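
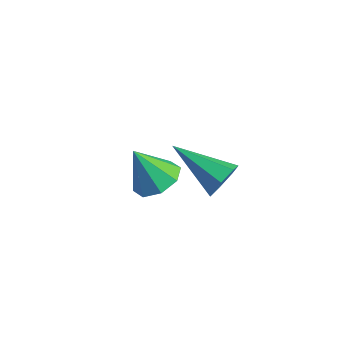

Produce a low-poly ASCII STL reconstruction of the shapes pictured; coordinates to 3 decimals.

solid 
facet normal 0.425 0.250 -0.870
outer loop
vertex 4.815 1.224 0.37
vertex 4.231 1.128 0.057
vertex 4.53 1.649 0.353
endloop
endfacet
facet normal 0.434 0.325 0.840
outer loop
vertex 4.815 1.224 0.37
vertex 4.53 1.649 0.353
vertex 3.729 0.832 1.083
endloop
endfacet
facet normal 0.424 0.251 -0.870
outer loop
vertex 4.53 1.649 0.353
vertex 4.231 1.128 0.057
vertex 4.069 1.769 0.163
endloop
endfacet
facet normal -0.099 0.715 0.692
outer loop
vertex 4.53 1.649 0.353
vertex 4.069 1.769 0.163
vertex 3.729 0.832 1.083
endloop
endfacet
facet normal 0.426 0.251 -0.869
outer loop
vertex 4.069 1.769 0.163
vertex 4.231 1.128 0.057
vertex 3.703 1.514 -0.09
endloop
endfacet
facet normal -0.690 0.619 0.375
outer loop
vertex 4.069 1.769 0.163
vertex 3.703 1.514 -0.09
vertex 3.729 0.832 1.083
endloop
endfacet
facet normal 0.425 0.249 -0.870
outer loop
vertex 3.703 1.514 -0.09
vertex 4.231 1.128 0.057
vertex 3.646 1.032 -0.256
endloop
endfacet
facet normal -0.993 0.092 0.075
outer loop
vertex 3.703 1.514 -0.09
vertex 3.646 1.032 -0.256
vertex 3.729 0.832 1.083
endloop
endfacet
facet normal 0.424 0.252 -0.870
outer loop
vertex 3.646 1.032 -0.256
vertex 4.231 1.128 0.057
vertex 3.931 0.607 -0.24
endloop
endfacet
facet normal -0.830 -0.557 -0.032
outer loop
vertex 3.646 1.032 -0.256
vertex 3.931 0.607 -0.24
vertex 3.729 0.832 1.083
endloop
endfacet
facet normal 0.426 0.250 -0.869
outer loop
vertex 3.931 0.607 -0.24
vertex 4.231 1.128 0.057
vertex 4.392 0.486 -0.049
endloop
endfacet
facet normal -0.297 -0.948 0.116
outer loop
vertex 3.931 0.607 -0.24
vertex 4.392 0.486 -0.049
vertex 3.729 0.832 1.083
endloop
endfacet
facet normal 0.424 0.250 -0.870
outer loop
vertex 4.392 0.486 -0.049
vertex 4.231 1.128 0.057
vertex 4.758 0.742 0.203
endloop
endfacet
facet normal 0.297 -0.851 0.434
outer loop
vertex 4.392 0.486 -0.049
vertex 4.758 0.742 0.203
vertex 3.729 0.832 1.083
endloop
endfacet
facet normal 0.425 0.251 -0.870
outer loop
vertex 4.758 0.742 0.203
vertex 4.231 1.128 0.057
vertex 4.815 1.224 0.37
endloop
endfacet
facet normal 0.598 -0.325 0.733
outer loop
vertex 4.758 0.742 0.203
vertex 4.815 1.224 0.37
vertex 3.729 0.832 1.083
endloop
endfacet
facet normal 0.914 0.173 -0.368
outer loop
vertex 4.141 3.541 -2.151
vertex 3.901 3.907 -2.575
vertex 4.099 4.051 -2.016
endloop
endfacet
facet normal 0.100 -0.247 0.964
outer loop
vertex 4.141 3.541 -2.151
vertex 4.099 4.051 -2.016
vertex 2.339 3.613 -1.945
endloop
endfacet
facet normal 0.914 0.172 -0.368
outer loop
vertex 4.099 4.051 -2.016
vertex 3.901 3.907 -2.575
vertex 3.908 4.453 -2.302
endloop
endfacet
facet normal -0.102 0.544 0.833
outer loop
vertex 4.099 4.051 -2.016
vertex 3.908 4.453 -2.302
vertex 2.339 3.613 -1.945
endloop
endfacet
facet normal 0.914 0.172 -0.367
outer loop
vertex 3.908 4.453 -2.302
vertex 3.901 3.907 -2.575
vertex 3.712 4.444 -2.794
endloop
endfacet
facet normal -0.438 0.885 0.158
outer loop
vertex 3.908 4.453 -2.302
vertex 3.712 4.444 -2.794
vertex 2.339 3.613 -1.945
endloop
endfacet
facet normal 0.914 0.171 -0.368
outer loop
vertex 3.712 4.444 -2.794
vertex 3.901 3.907 -2.575
vertex 3.658 4.031 -3.12
endloop
endfacet
facet normal -0.654 0.519 -0.550
outer loop
vertex 3.712 4.444 -2.794
vertex 3.658 4.031 -3.12
vertex 2.339 3.613 -1.945
endloop
endfacet
facet normal 0.914 0.172 -0.368
outer loop
vertex 3.658 4.031 -3.12
vertex 3.901 3.907 -2.575
vertex 3.787 3.525 -3.036
endloop
endfacet
facet normal -0.589 -0.276 -0.759
outer loop
vertex 3.658 4.031 -3.12
vertex 3.787 3.525 -3.036
vertex 2.339 3.613 -1.945
endloop
endfacet
facet normal 0.913 0.174 -0.370
outer loop
vertex 3.787 3.525 -3.036
vertex 3.901 3.907 -2.575
vertex 4.003 3.307 -2.605
endloop
endfacet
facet normal -0.290 -0.905 -0.312
outer loop
vertex 3.787 3.525 -3.036
vertex 4.003 3.307 -2.605
vertex 2.339 3.613 -1.945
endloop
endfacet
facet normal 0.914 0.174 -0.367
outer loop
vertex 4.003 3.307 -2.605
vertex 3.901 3.907 -2.575
vertex 4.141 3.541 -2.151
endloop
endfacet
facet normal 0.016 -0.891 0.454
outer loop
vertex 4.003 3.307 -2.605
vertex 4.141 3.541 -2.151
vertex 2.339 3.613 -1.945
endloop
endfacet

endsolid


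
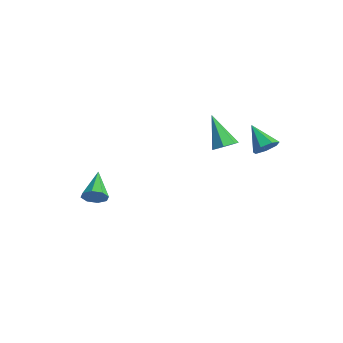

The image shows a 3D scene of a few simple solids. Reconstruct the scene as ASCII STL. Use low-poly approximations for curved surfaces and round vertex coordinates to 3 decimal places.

solid 
facet normal 0.657 -0.027 -0.753
outer loop
vertex 1.016 1.668 2.832
vertex 0.544 2.082 2.405
vertex 1.091 2.322 2.874
endloop
endfacet
facet normal 0.509 -0.113 0.853
outer loop
vertex 1.016 1.668 2.832
vertex 1.091 2.322 2.874
vertex -0.864 2.138 4.015
endloop
endfacet
facet normal 0.657 -0.027 -0.753
outer loop
vertex 1.091 2.322 2.874
vertex 0.544 2.082 2.405
vertex 0.754 2.795 2.563
endloop
endfacet
facet normal 0.326 0.670 0.667
outer loop
vertex 1.091 2.322 2.874
vertex 0.754 2.795 2.563
vertex -0.864 2.138 4.015
endloop
endfacet
facet normal 0.657 -0.026 -0.754
outer loop
vertex 0.754 2.795 2.563
vertex 0.544 2.082 2.405
vertex 0.258 2.732 2.133
endloop
endfacet
facet normal -0.252 0.956 0.151
outer loop
vertex 0.754 2.795 2.563
vertex 0.258 2.732 2.133
vertex -0.864 2.138 4.015
endloop
endfacet
facet normal 0.658 -0.025 -0.753
outer loop
vertex 0.258 2.732 2.133
vertex 0.544 2.082 2.405
vertex -0.022 2.179 1.907
endloop
endfacet
facet normal -0.793 0.527 -0.306
outer loop
vertex 0.258 2.732 2.133
vertex -0.022 2.179 1.907
vertex -0.864 2.138 4.015
endloop
endfacet
facet normal 0.658 -0.026 -0.753
outer loop
vertex -0.022 2.179 1.907
vertex 0.544 2.082 2.405
vertex 0.124 1.554 2.056
endloop
endfacet
facet normal -0.886 -0.293 -0.360
outer loop
vertex -0.022 2.179 1.907
vertex 0.124 1.554 2.056
vertex -0.864 2.138 4.015
endloop
endfacet
facet normal 0.657 -0.025 -0.753
outer loop
vertex 0.124 1.554 2.056
vertex 0.544 2.082 2.405
vertex 0.586 1.326 2.467
endloop
endfacet
facet normal -0.464 -0.885 0.030
outer loop
vertex 0.124 1.554 2.056
vertex 0.586 1.326 2.467
vertex -0.864 2.138 4.015
endloop
endfacet
facet normal 0.658 -0.025 -0.752
outer loop
vertex 0.586 1.326 2.467
vertex 0.544 2.082 2.405
vertex 1.016 1.668 2.832
endloop
endfacet
facet normal 0.157 -0.806 0.570
outer loop
vertex 0.586 1.326 2.467
vertex 1.016 1.668 2.832
vertex -0.864 2.138 4.015
endloop
endfacet
facet normal 0.822 0.006 -0.570
outer loop
vertex 3.479 3.026 4.103
vertex 3.036 2.965 3.464
vertex 3.282 3.611 3.825
endloop
endfacet
facet normal 0.133 0.462 0.877
outer loop
vertex 3.479 3.026 4.103
vertex 3.282 3.611 3.825
vertex 1.664 2.955 4.416
endloop
endfacet
facet normal 0.821 0.006 -0.571
outer loop
vertex 3.282 3.611 3.825
vertex 3.036 2.965 3.464
vertex 2.899 3.71 3.275
endloop
endfacet
facet normal -0.246 0.909 0.335
outer loop
vertex 3.282 3.611 3.825
vertex 2.899 3.71 3.275
vertex 1.664 2.955 4.416
endloop
endfacet
facet normal 0.821 0.006 -0.570
outer loop
vertex 2.899 3.71 3.275
vertex 3.036 2.965 3.464
vertex 2.62 3.248 2.868
endloop
endfacet
facet normal -0.681 0.670 -0.294
outer loop
vertex 2.899 3.71 3.275
vertex 2.62 3.248 2.868
vertex 1.664 2.955 4.416
endloop
endfacet
facet normal 0.821 0.007 -0.570
outer loop
vertex 2.62 3.248 2.868
vertex 3.036 2.965 3.464
vertex 2.654 2.573 2.909
endloop
endfacet
facet normal -0.842 -0.075 -0.534
outer loop
vertex 2.62 3.248 2.868
vertex 2.654 2.573 2.909
vertex 1.664 2.955 4.416
endloop
endfacet
facet normal 0.822 0.006 -0.570
outer loop
vertex 2.654 2.573 2.909
vertex 3.036 2.965 3.464
vertex 2.975 2.194 3.368
endloop
endfacet
facet normal -0.609 -0.766 -0.206
outer loop
vertex 2.654 2.573 2.909
vertex 2.975 2.194 3.368
vertex 1.664 2.955 4.416
endloop
endfacet
facet normal 0.821 0.006 -0.571
outer loop
vertex 2.975 2.194 3.368
vertex 3.036 2.965 3.464
vertex 3.343 2.396 3.899
endloop
endfacet
facet normal -0.157 -0.882 0.444
outer loop
vertex 2.975 2.194 3.368
vertex 3.343 2.396 3.899
vertex 1.664 2.955 4.416
endloop
endfacet
facet normal 0.821 0.007 -0.570
outer loop
vertex 3.343 2.396 3.899
vertex 3.036 2.965 3.464
vertex 3.479 3.026 4.103
endloop
endfacet
facet normal 0.173 -0.337 0.926
outer loop
vertex 3.343 2.396 3.899
vertex 3.479 3.026 4.103
vertex 1.664 2.955 4.416
endloop
endfacet
facet normal 0.737 -0.547 -0.397
outer loop
vertex -1.463 -4.236 -0.091
vertex -1.927 -4.454 -0.653
vertex -1.443 -3.877 -0.549
endloop
endfacet
facet normal 0.374 0.722 0.582
outer loop
vertex -1.463 -4.236 -0.091
vertex -1.443 -3.877 -0.549
vertex -3.313 -3.426 0.093
endloop
endfacet
facet normal 0.737 -0.547 -0.397
outer loop
vertex -1.443 -3.877 -0.549
vertex -1.927 -4.454 -0.653
vertex -1.706 -3.856 -1.067
endloop
endfacet
facet normal 0.212 0.975 -0.068
outer loop
vertex -1.443 -3.877 -0.549
vertex -1.706 -3.856 -1.067
vertex -3.313 -3.426 0.093
endloop
endfacet
facet normal 0.737 -0.547 -0.397
outer loop
vertex -1.706 -3.856 -1.067
vertex -1.927 -4.454 -0.653
vertex -2.099 -4.185 -1.343
endloop
endfacet
facet normal -0.225 0.770 -0.597
outer loop
vertex -1.706 -3.856 -1.067
vertex -2.099 -4.185 -1.343
vertex -3.313 -3.426 0.093
endloop
endfacet
facet normal 0.738 -0.546 -0.397
outer loop
vertex -2.099 -4.185 -1.343
vertex -1.927 -4.454 -0.653
vertex -2.39 -4.672 -1.214
endloop
endfacet
facet normal -0.683 0.224 -0.696
outer loop
vertex -2.099 -4.185 -1.343
vertex -2.39 -4.672 -1.214
vertex -3.313 -3.426 0.093
endloop
endfacet
facet normal 0.738 -0.546 -0.397
outer loop
vertex -2.39 -4.672 -1.214
vertex -1.927 -4.454 -0.653
vertex -2.41 -5.031 -0.757
endloop
endfacet
facet normal -0.890 -0.339 -0.305
outer loop
vertex -2.39 -4.672 -1.214
vertex -2.41 -5.031 -0.757
vertex -3.313 -3.426 0.093
endloop
endfacet
facet normal 0.738 -0.546 -0.396
outer loop
vertex -2.41 -5.031 -0.757
vertex -1.927 -4.454 -0.653
vertex -2.147 -5.052 -0.238
endloop
endfacet
facet normal -0.728 -0.592 0.345
outer loop
vertex -2.41 -5.031 -0.757
vertex -2.147 -5.052 -0.238
vertex -3.313 -3.426 0.093
endloop
endfacet
facet normal 0.738 -0.546 -0.396
outer loop
vertex -2.147 -5.052 -0.238
vertex -1.927 -4.454 -0.653
vertex -1.755 -4.722 0.037
endloop
endfacet
facet normal -0.290 -0.386 0.876
outer loop
vertex -2.147 -5.052 -0.238
vertex -1.755 -4.722 0.037
vertex -3.313 -3.426 0.093
endloop
endfacet
facet normal 0.737 -0.547 -0.396
outer loop
vertex -1.755 -4.722 0.037
vertex -1.927 -4.454 -0.653
vertex -1.463 -4.236 -0.091
endloop
endfacet
facet normal 0.166 0.157 0.974
outer loop
vertex -1.755 -4.722 0.037
vertex -1.463 -4.236 -0.091
vertex -3.313 -3.426 0.093
endloop
endfacet

endsolid


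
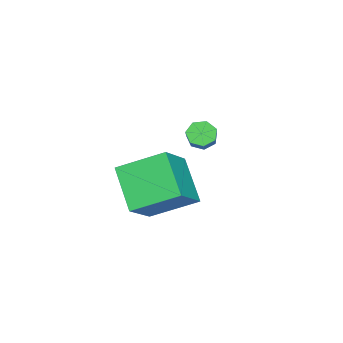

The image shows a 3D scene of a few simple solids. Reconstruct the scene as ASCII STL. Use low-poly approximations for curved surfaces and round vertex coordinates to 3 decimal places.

solid 
facet normal -0.505 -0.554 0.662
outer loop
vertex 1.681 -4.41 1.227
vertex 1.024 -2.745 2.12
vertex 0.236 -4.395 0.137
endloop
endfacet
facet normal 0.328 -0.832 -0.447
outer loop
vertex 1.256 -3.275 -1.2
vertex 1.681 -4.41 1.227
vertex 0.236 -4.395 0.137
endloop
endfacet
facet normal -0.505 -0.554 0.662
outer loop
vertex 0.236 -4.395 0.137
vertex 1.024 -2.745 2.12
vertex -0.421 -2.73 1.03
endloop
endfacet
facet normal -0.798 0.008 -0.602
outer loop
vertex -0.421 -2.73 1.03
vertex 1.256 -3.275 -1.2
vertex 0.236 -4.395 0.137
endloop
endfacet
facet normal 0.798 -0.008 0.602
outer loop
vertex 1.681 -4.41 1.227
vertex 2.044 -1.625 0.783
vertex 1.024 -2.745 2.12
endloop
endfacet
facet normal 0.328 -0.832 -0.447
outer loop
vertex 2.701 -3.29 -0.11
vertex 1.681 -4.41 1.227
vertex 1.256 -3.275 -1.2
endloop
endfacet
facet normal 0.798 -0.008 0.602
outer loop
vertex 2.701 -3.29 -0.11
vertex 2.044 -1.625 0.783
vertex 1.681 -4.41 1.227
endloop
endfacet
facet normal -0.328 0.832 0.447
outer loop
vertex 1.024 -2.745 2.12
vertex 2.044 -1.625 0.783
vertex -0.421 -2.73 1.03
endloop
endfacet
facet normal -0.798 0.008 -0.602
outer loop
vertex 0.599 -1.61 -0.307
vertex 1.256 -3.275 -1.2
vertex -0.421 -2.73 1.03
endloop
endfacet
facet normal -0.328 0.832 0.447
outer loop
vertex -0.421 -2.73 1.03
vertex 2.044 -1.625 0.783
vertex 0.599 -1.61 -0.307
endloop
endfacet
facet normal 0.505 0.554 -0.662
outer loop
vertex 0.599 -1.61 -0.307
vertex 2.701 -3.29 -0.11
vertex 1.256 -3.275 -1.2
endloop
endfacet
facet normal 0.505 0.554 -0.662
outer loop
vertex 2.044 -1.625 0.783
vertex 2.701 -3.29 -0.11
vertex 0.599 -1.61 -0.307
endloop
endfacet
facet normal -0.749 -0.357 -0.559
outer loop
vertex -2.528 -3.534 0.393
vertex -2.912 -3.276 0.743
vertex -2.658 -3.064 0.267
endloop
endfacet
facet normal 0.611 -0.043 -0.790
outer loop
vertex -2.528 -3.534 0.393
vertex -2.658 -3.064 0.267
vertex -0.904 -2.762 1.607
endloop
endfacet
facet normal 0.611 -0.044 -0.790
outer loop
vertex -0.904 -2.762 1.607
vertex -2.658 -3.064 0.267
vertex -1.033 -2.292 1.481
endloop
endfacet
facet normal 0.749 0.355 0.559
outer loop
vertex -0.904 -2.762 1.607
vertex -1.033 -2.292 1.481
vertex -1.288 -2.504 1.957
endloop
endfacet
facet normal -0.749 -0.356 -0.558
outer loop
vertex -2.658 -3.064 0.267
vertex -2.912 -3.276 0.743
vertex -2.979 -2.754 0.5
endloop
endfacet
facet normal 0.180 0.703 -0.688
outer loop
vertex -2.658 -3.064 0.267
vertex -2.979 -2.754 0.5
vertex -1.033 -2.292 1.481
endloop
endfacet
facet normal 0.180 0.703 -0.688
outer loop
vertex -1.033 -2.292 1.481
vertex -2.979 -2.754 0.5
vertex -1.354 -1.982 1.714
endloop
endfacet
facet normal 0.749 0.355 0.559
outer loop
vertex -1.033 -2.292 1.481
vertex -1.354 -1.982 1.714
vertex -1.288 -2.504 1.957
endloop
endfacet
facet normal -0.748 -0.357 -0.560
outer loop
vertex -2.979 -2.754 0.5
vertex -2.912 -3.276 0.743
vertex -3.25 -2.837 0.915
endloop
endfacet
facet normal -0.386 0.920 -0.068
outer loop
vertex -2.979 -2.754 0.5
vertex -3.25 -2.837 0.915
vertex -1.354 -1.982 1.714
endloop
endfacet
facet normal -0.386 0.920 -0.068
outer loop
vertex -1.354 -1.982 1.714
vertex -3.25 -2.837 0.915
vertex -1.625 -2.065 2.129
endloop
endfacet
facet normal 0.749 0.355 0.560
outer loop
vertex -1.354 -1.982 1.714
vertex -1.625 -2.065 2.129
vertex -1.288 -2.504 1.957
endloop
endfacet
facet normal -0.748 -0.356 -0.560
outer loop
vertex -3.25 -2.837 0.915
vertex -2.912 -3.276 0.743
vertex -3.267 -3.251 1.201
endloop
endfacet
facet normal -0.662 0.444 0.604
outer loop
vertex -3.25 -2.837 0.915
vertex -3.267 -3.251 1.201
vertex -1.625 -2.065 2.129
endloop
endfacet
facet normal -0.662 0.444 0.604
outer loop
vertex -1.625 -2.065 2.129
vertex -3.267 -3.251 1.201
vertex -1.642 -2.479 2.415
endloop
endfacet
facet normal 0.749 0.356 0.559
outer loop
vertex -1.625 -2.065 2.129
vertex -1.642 -2.479 2.415
vertex -1.288 -2.504 1.957
endloop
endfacet
facet normal -0.748 -0.356 -0.560
outer loop
vertex -3.267 -3.251 1.201
vertex -2.912 -3.276 0.743
vertex -3.017 -3.683 1.142
endloop
endfacet
facet normal -0.439 -0.366 0.820
outer loop
vertex -3.267 -3.251 1.201
vertex -3.017 -3.683 1.142
vertex -1.642 -2.479 2.415
endloop
endfacet
facet normal -0.440 -0.366 0.820
outer loop
vertex -1.642 -2.479 2.415
vertex -3.017 -3.683 1.142
vertex -1.392 -2.912 2.356
endloop
endfacet
facet normal 0.749 0.356 0.559
outer loop
vertex -1.642 -2.479 2.415
vertex -1.392 -2.912 2.356
vertex -1.288 -2.504 1.957
endloop
endfacet
facet normal -0.749 -0.356 -0.560
outer loop
vertex -3.017 -3.683 1.142
vertex -2.912 -3.276 0.743
vertex -2.688 -3.809 0.782
endloop
endfacet
facet normal 0.114 -0.901 0.419
outer loop
vertex -3.017 -3.683 1.142
vertex -2.688 -3.809 0.782
vertex -1.392 -2.912 2.356
endloop
endfacet
facet normal 0.114 -0.901 0.419
outer loop
vertex -1.392 -2.912 2.356
vertex -2.688 -3.809 0.782
vertex -1.064 -3.038 1.996
endloop
endfacet
facet normal 0.750 0.355 0.559
outer loop
vertex -1.392 -2.912 2.356
vertex -1.064 -3.038 1.996
vertex -1.288 -2.504 1.957
endloop
endfacet
facet normal -0.749 -0.356 -0.559
outer loop
vertex -2.688 -3.809 0.782
vertex -2.912 -3.276 0.743
vertex -2.528 -3.534 0.393
endloop
endfacet
facet normal 0.581 -0.758 -0.297
outer loop
vertex -2.688 -3.809 0.782
vertex -2.528 -3.534 0.393
vertex -1.064 -3.038 1.996
endloop
endfacet
facet normal 0.582 -0.757 -0.297
outer loop
vertex -1.064 -3.038 1.996
vertex -2.528 -3.534 0.393
vertex -0.904 -2.762 1.607
endloop
endfacet
facet normal 0.749 0.355 0.560
outer loop
vertex -1.064 -3.038 1.996
vertex -0.904 -2.762 1.607
vertex -1.288 -2.504 1.957
endloop
endfacet

endsolid


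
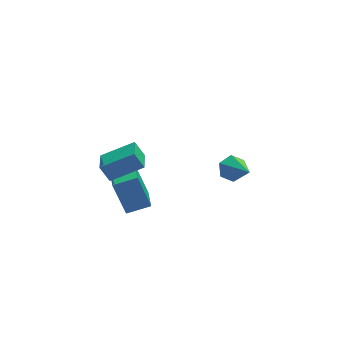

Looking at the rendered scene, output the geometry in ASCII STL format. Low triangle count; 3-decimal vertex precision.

solid 
facet normal -0.418 0.313 0.853
outer loop
vertex -3.244 0.284 3.2
vertex -2.982 1.429 2.908
vertex -4.868 0.438 2.347
endloop
endfacet
facet normal -0.217 -0.946 0.241
outer loop
vertex -4.458 0.131 1.512
vertex -3.244 0.284 3.2
vertex -4.868 0.438 2.347
endloop
endfacet
facet normal -0.418 0.313 0.852
outer loop
vertex -4.868 0.438 2.347
vertex -2.982 1.429 2.908
vertex -4.605 1.583 2.055
endloop
endfacet
facet normal -0.882 0.084 -0.464
outer loop
vertex -4.605 1.583 2.055
vertex -4.458 0.131 1.512
vertex -4.868 0.438 2.347
endloop
endfacet
facet normal 0.882 -0.084 0.464
outer loop
vertex -3.244 0.284 3.2
vertex -2.572 1.122 2.073
vertex -2.982 1.429 2.908
endloop
endfacet
facet normal -0.217 -0.946 0.242
outer loop
vertex -2.835 -0.023 2.365
vertex -3.244 0.284 3.2
vertex -4.458 0.131 1.512
endloop
endfacet
facet normal 0.882 -0.085 0.463
outer loop
vertex -2.835 -0.023 2.365
vertex -2.572 1.122 2.073
vertex -3.244 0.284 3.2
endloop
endfacet
facet normal 0.217 0.946 -0.241
outer loop
vertex -2.982 1.429 2.908
vertex -2.572 1.122 2.073
vertex -4.605 1.583 2.055
endloop
endfacet
facet normal -0.882 0.084 -0.463
outer loop
vertex -4.196 1.276 1.22
vertex -4.458 0.131 1.512
vertex -4.605 1.583 2.055
endloop
endfacet
facet normal 0.217 0.946 -0.242
outer loop
vertex -4.605 1.583 2.055
vertex -2.572 1.122 2.073
vertex -4.196 1.276 1.22
endloop
endfacet
facet normal 0.418 -0.313 -0.853
outer loop
vertex -4.196 1.276 1.22
vertex -2.835 -0.023 2.365
vertex -4.458 0.131 1.512
endloop
endfacet
facet normal 0.418 -0.313 -0.853
outer loop
vertex -2.572 1.122 2.073
vertex -2.835 -0.023 2.365
vertex -4.196 1.276 1.22
endloop
endfacet
facet normal -0.959 0.033 -0.281
outer loop
vertex -4.312 0.295 0.935
vertex -4.173 1.588 0.611
vertex -3.786 -0.227 -0.922
endloop
endfacet
facet normal -0.104 -0.965 0.242
outer loop
vertex -2.587 -0.268 -0.571
vertex -4.312 0.295 0.935
vertex -3.786 -0.227 -0.922
endloop
endfacet
facet normal -0.959 0.033 -0.281
outer loop
vertex -3.786 -0.227 -0.922
vertex -4.173 1.588 0.611
vertex -3.647 1.065 -1.247
endloop
endfacet
facet normal 0.263 -0.262 -0.929
outer loop
vertex -3.647 1.065 -1.247
vertex -2.587 -0.268 -0.571
vertex -3.786 -0.227 -0.922
endloop
endfacet
facet normal -0.263 0.261 0.929
outer loop
vertex -4.312 0.295 0.935
vertex -2.974 1.547 0.962
vertex -4.173 1.588 0.611
endloop
endfacet
facet normal -0.103 -0.965 0.242
outer loop
vertex -3.113 0.255 1.287
vertex -4.312 0.295 0.935
vertex -2.587 -0.268 -0.571
endloop
endfacet
facet normal -0.264 0.262 0.928
outer loop
vertex -3.113 0.255 1.287
vertex -2.974 1.547 0.962
vertex -4.312 0.295 0.935
endloop
endfacet
facet normal 0.104 0.965 -0.242
outer loop
vertex -4.173 1.588 0.611
vertex -2.974 1.547 0.962
vertex -3.647 1.065 -1.247
endloop
endfacet
facet normal 0.264 -0.261 -0.929
outer loop
vertex -2.448 1.025 -0.895
vertex -2.587 -0.268 -0.571
vertex -3.647 1.065 -1.247
endloop
endfacet
facet normal 0.103 0.965 -0.242
outer loop
vertex -3.647 1.065 -1.247
vertex -2.974 1.547 0.962
vertex -2.448 1.025 -0.895
endloop
endfacet
facet normal 0.959 -0.033 0.281
outer loop
vertex -2.448 1.025 -0.895
vertex -3.113 0.255 1.287
vertex -2.587 -0.268 -0.571
endloop
endfacet
facet normal 0.959 -0.033 0.281
outer loop
vertex -2.974 1.547 0.962
vertex -3.113 0.255 1.287
vertex -2.448 1.025 -0.895
endloop
endfacet
facet normal -0.209 0.770 -0.603
outer loop
vertex 3.262 4.549 -3.323
vertex 2.567 4.22 -3.502
vertex 2.623 4.715 -2.889
endloop
endfacet
facet normal 0.587 0.338 0.735
outer loop
vertex 3.262 4.549 -3.323
vertex 2.623 4.715 -2.889
vertex 3.013 2.58 -2.218
endloop
endfacet
facet normal -0.209 0.770 -0.603
outer loop
vertex 2.623 4.715 -2.889
vertex 2.567 4.22 -3.502
vertex 1.927 4.385 -3.069
endloop
endfacet
facet normal -0.342 0.224 0.912
outer loop
vertex 2.623 4.715 -2.889
vertex 1.927 4.385 -3.069
vertex 3.013 2.58 -2.218
endloop
endfacet
facet normal -0.209 0.770 -0.603
outer loop
vertex 1.927 4.385 -3.069
vertex 2.567 4.22 -3.502
vertex 1.872 3.89 -3.682
endloop
endfacet
facet normal -0.865 -0.350 0.360
outer loop
vertex 1.927 4.385 -3.069
vertex 1.872 3.89 -3.682
vertex 3.013 2.58 -2.218
endloop
endfacet
facet normal -0.209 0.769 -0.604
outer loop
vertex 1.872 3.89 -3.682
vertex 2.567 4.22 -3.502
vertex 2.511 3.724 -4.115
endloop
endfacet
facet normal -0.459 -0.809 -0.367
outer loop
vertex 1.872 3.89 -3.682
vertex 2.511 3.724 -4.115
vertex 3.013 2.58 -2.218
endloop
endfacet
facet normal -0.210 0.769 -0.603
outer loop
vertex 2.511 3.724 -4.115
vertex 2.567 4.22 -3.502
vertex 3.206 4.054 -3.936
endloop
endfacet
facet normal 0.470 -0.695 -0.544
outer loop
vertex 2.511 3.724 -4.115
vertex 3.206 4.054 -3.936
vertex 3.013 2.58 -2.218
endloop
endfacet
facet normal -0.209 0.770 -0.603
outer loop
vertex 3.206 4.054 -3.936
vertex 2.567 4.22 -3.502
vertex 3.262 4.549 -3.323
endloop
endfacet
facet normal 0.993 -0.121 0.007
outer loop
vertex 3.206 4.054 -3.936
vertex 3.262 4.549 -3.323
vertex 3.013 2.58 -2.218
endloop
endfacet

endsolid


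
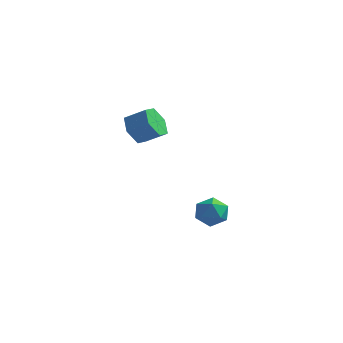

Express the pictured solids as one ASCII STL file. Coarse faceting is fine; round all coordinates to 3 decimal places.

solid 
facet normal -0.333 0.888 0.316
outer loop
vertex 2.497 2.217 -3.437
vertex 1.784 1.935 -3.395
vertex 2.25 1.893 -2.787
endloop
endfacet
facet normal 0.343 0.782 0.520
outer loop
vertex 2.497 2.217 -3.437
vertex 2.25 1.893 -2.787
vertex 2.96 1.751 -3.041
endloop
endfacet
facet normal 0.735 0.674 -0.066
outer loop
vertex 2.497 2.217 -3.437
vertex 2.96 1.751 -3.041
vertex 2.933 1.705 -3.807
endloop
endfacet
facet normal 0.303 0.714 -0.631
outer loop
vertex 2.497 2.217 -3.437
vertex 2.933 1.705 -3.807
vertex 2.206 1.82 -4.026
endloop
endfacet
facet normal -0.358 0.847 -0.394
outer loop
vertex 2.497 2.217 -3.437
vertex 2.206 1.82 -4.026
vertex 1.784 1.935 -3.395
endloop
endfacet
facet normal 0.364 0.187 0.912
outer loop
vertex 2.96 1.751 -3.041
vertex 2.25 1.893 -2.787
vertex 2.534 1.18 -2.754
endloop
endfacet
facet normal -0.729 0.358 0.583
outer loop
vertex 2.25 1.893 -2.787
vertex 1.784 1.935 -3.395
vertex 1.807 1.295 -2.973
endloop
endfacet
facet normal -0.770 0.289 -0.568
outer loop
vertex 1.784 1.935 -3.395
vertex 2.206 1.82 -4.026
vertex 1.78 1.249 -3.739
endloop
endfacet
facet normal 0.298 0.075 -0.951
outer loop
vertex 2.206 1.82 -4.026
vertex 2.933 1.705 -3.807
vertex 2.49 1.107 -3.993
endloop
endfacet
facet normal 0.999 0.012 -0.036
outer loop
vertex 2.933 1.705 -3.807
vertex 2.96 1.751 -3.041
vertex 2.956 1.065 -3.385
endloop
endfacet
facet normal -0.303 -0.714 0.631
outer loop
vertex 2.243 0.783 -3.343
vertex 2.534 1.18 -2.754
vertex 1.807 1.295 -2.973
endloop
endfacet
facet normal -0.735 -0.674 0.066
outer loop
vertex 2.243 0.783 -3.343
vertex 1.807 1.295 -2.973
vertex 1.78 1.249 -3.739
endloop
endfacet
facet normal -0.343 -0.782 -0.520
outer loop
vertex 2.243 0.783 -3.343
vertex 1.78 1.249 -3.739
vertex 2.49 1.107 -3.993
endloop
endfacet
facet normal 0.333 -0.888 -0.316
outer loop
vertex 2.243 0.783 -3.343
vertex 2.49 1.107 -3.993
vertex 2.956 1.065 -3.385
endloop
endfacet
facet normal 0.358 -0.847 0.394
outer loop
vertex 2.243 0.783 -3.343
vertex 2.956 1.065 -3.385
vertex 2.534 1.18 -2.754
endloop
endfacet
facet normal -0.298 -0.075 0.951
outer loop
vertex 1.807 1.295 -2.973
vertex 2.534 1.18 -2.754
vertex 2.25 1.893 -2.787
endloop
endfacet
facet normal -0.999 -0.012 0.036
outer loop
vertex 1.78 1.249 -3.739
vertex 1.807 1.295 -2.973
vertex 1.784 1.935 -3.395
endloop
endfacet
facet normal -0.364 -0.187 -0.912
outer loop
vertex 2.49 1.107 -3.993
vertex 1.78 1.249 -3.739
vertex 2.206 1.82 -4.026
endloop
endfacet
facet normal 0.729 -0.358 -0.583
outer loop
vertex 2.956 1.065 -3.385
vertex 2.49 1.107 -3.993
vertex 2.933 1.705 -3.807
endloop
endfacet
facet normal 0.770 -0.289 0.568
outer loop
vertex 2.534 1.18 -2.754
vertex 2.956 1.065 -3.385
vertex 2.96 1.751 -3.041
endloop
endfacet
facet normal -0.838 -0.176 -0.517
outer loop
vertex 0.222 -0.607 0.861
vertex -0.159 -0.088 1.302
vertex 0.197 0.142 0.647
endloop
endfacet
facet normal 0.545 -0.213 -0.811
outer loop
vertex 0.222 -0.607 0.861
vertex 0.197 0.142 0.647
vertex 1.06 -0.43 1.378
endloop
endfacet
facet normal 0.546 -0.213 -0.811
outer loop
vertex 1.06 -0.43 1.378
vertex 0.197 0.142 0.647
vertex 1.034 0.319 1.164
endloop
endfacet
facet normal 0.837 0.177 0.517
outer loop
vertex 1.06 -0.43 1.378
vertex 1.034 0.319 1.164
vertex 0.679 0.088 1.818
endloop
endfacet
facet normal -0.837 -0.178 -0.517
outer loop
vertex 0.197 0.142 0.647
vertex -0.159 -0.088 1.302
vertex -0.185 0.661 1.087
endloop
endfacet
facet normal 0.244 0.725 -0.644
outer loop
vertex 0.197 0.142 0.647
vertex -0.185 0.661 1.087
vertex 1.034 0.319 1.164
endloop
endfacet
facet normal 0.244 0.725 -0.644
outer loop
vertex 1.034 0.319 1.164
vertex -0.185 0.661 1.087
vertex 0.653 0.838 1.604
endloop
endfacet
facet normal 0.838 0.177 0.517
outer loop
vertex 1.034 0.319 1.164
vertex 0.653 0.838 1.604
vertex 0.679 0.088 1.818
endloop
endfacet
facet normal -0.838 -0.177 -0.517
outer loop
vertex -0.185 0.661 1.087
vertex -0.159 -0.088 1.302
vertex -0.54 0.43 1.742
endloop
endfacet
facet normal -0.302 0.939 0.168
outer loop
vertex -0.185 0.661 1.087
vertex -0.54 0.43 1.742
vertex 0.653 0.838 1.604
endloop
endfacet
facet normal -0.302 0.939 0.168
outer loop
vertex 0.653 0.838 1.604
vertex -0.54 0.43 1.742
vertex 0.298 0.607 2.259
endloop
endfacet
facet normal 0.838 0.176 0.516
outer loop
vertex 0.653 0.838 1.604
vertex 0.298 0.607 2.259
vertex 0.679 0.088 1.818
endloop
endfacet
facet normal -0.837 -0.177 -0.517
outer loop
vertex -0.54 0.43 1.742
vertex -0.159 -0.088 1.302
vertex -0.514 -0.319 1.956
endloop
endfacet
facet normal -0.545 0.213 0.811
outer loop
vertex -0.54 0.43 1.742
vertex -0.514 -0.319 1.956
vertex 0.298 0.607 2.259
endloop
endfacet
facet normal -0.546 0.213 0.810
outer loop
vertex 0.298 0.607 2.259
vertex -0.514 -0.319 1.956
vertex 0.323 -0.142 2.473
endloop
endfacet
facet normal 0.838 0.176 0.517
outer loop
vertex 0.298 0.607 2.259
vertex 0.323 -0.142 2.473
vertex 0.679 0.088 1.818
endloop
endfacet
facet normal -0.838 -0.177 -0.517
outer loop
vertex -0.514 -0.319 1.956
vertex -0.159 -0.088 1.302
vertex -0.133 -0.838 1.516
endloop
endfacet
facet normal -0.244 -0.725 0.644
outer loop
vertex -0.514 -0.319 1.956
vertex -0.133 -0.838 1.516
vertex 0.323 -0.142 2.473
endloop
endfacet
facet normal -0.244 -0.725 0.644
outer loop
vertex 0.323 -0.142 2.473
vertex -0.133 -0.838 1.516
vertex 0.705 -0.661 2.033
endloop
endfacet
facet normal 0.837 0.178 0.517
outer loop
vertex 0.323 -0.142 2.473
vertex 0.705 -0.661 2.033
vertex 0.679 0.088 1.818
endloop
endfacet
facet normal -0.838 -0.176 -0.516
outer loop
vertex -0.133 -0.838 1.516
vertex -0.159 -0.088 1.302
vertex 0.222 -0.607 0.861
endloop
endfacet
facet normal 0.302 -0.939 -0.168
outer loop
vertex -0.133 -0.838 1.516
vertex 0.222 -0.607 0.861
vertex 0.705 -0.661 2.033
endloop
endfacet
facet normal 0.302 -0.939 -0.168
outer loop
vertex 0.705 -0.661 2.033
vertex 0.222 -0.607 0.861
vertex 1.06 -0.43 1.378
endloop
endfacet
facet normal 0.838 0.177 0.517
outer loop
vertex 0.705 -0.661 2.033
vertex 1.06 -0.43 1.378
vertex 0.679 0.088 1.818
endloop
endfacet

endsolid


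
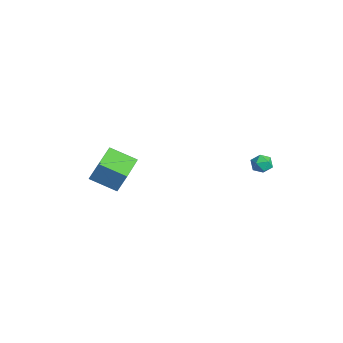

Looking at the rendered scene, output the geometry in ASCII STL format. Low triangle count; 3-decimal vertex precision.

solid 
facet normal -0.563 -0.724 0.398
outer loop
vertex -0.444 -4.589 2.52
vertex -2.184 -3.277 2.446
vertex -0.764 -5.09 1.154
endloop
endfacet
facet normal 0.798 -0.602 0.034
outer loop
vertex 0.284 -3.743 0.414
vertex -0.444 -4.589 2.52
vertex -0.764 -5.09 1.154
endloop
endfacet
facet normal -0.563 -0.724 0.397
outer loop
vertex -0.764 -5.09 1.154
vertex -2.184 -3.277 2.446
vertex -2.503 -3.778 1.08
endloop
endfacet
facet normal -0.215 -0.337 -0.917
outer loop
vertex -2.503 -3.778 1.08
vertex 0.284 -3.743 0.414
vertex -0.764 -5.09 1.154
endloop
endfacet
facet normal 0.215 0.337 0.917
outer loop
vertex -0.444 -4.589 2.52
vertex -1.136 -1.93 1.706
vertex -2.184 -3.277 2.446
endloop
endfacet
facet normal 0.798 -0.602 0.034
outer loop
vertex 0.603 -3.242 1.78
vertex -0.444 -4.589 2.52
vertex 0.284 -3.743 0.414
endloop
endfacet
facet normal 0.215 0.337 0.917
outer loop
vertex 0.603 -3.242 1.78
vertex -1.136 -1.93 1.706
vertex -0.444 -4.589 2.52
endloop
endfacet
facet normal -0.798 0.602 -0.034
outer loop
vertex -2.184 -3.277 2.446
vertex -1.136 -1.93 1.706
vertex -2.503 -3.778 1.08
endloop
endfacet
facet normal -0.215 -0.337 -0.917
outer loop
vertex -1.456 -2.431 0.34
vertex 0.284 -3.743 0.414
vertex -2.503 -3.778 1.08
endloop
endfacet
facet normal -0.798 0.602 -0.034
outer loop
vertex -2.503 -3.778 1.08
vertex -1.136 -1.93 1.706
vertex -1.456 -2.431 0.34
endloop
endfacet
facet normal 0.563 0.725 -0.397
outer loop
vertex -1.456 -2.431 0.34
vertex 0.603 -3.242 1.78
vertex 0.284 -3.743 0.414
endloop
endfacet
facet normal 0.563 0.724 -0.398
outer loop
vertex -1.136 -1.93 1.706
vertex 0.603 -3.242 1.78
vertex -1.456 -2.431 0.34
endloop
endfacet
facet normal 0.122 0.472 0.873
outer loop
vertex 3.109 4.573 3.014
vertex 3.054 3.949 3.359
vertex 3.694 4.183 3.143
endloop
endfacet
facet normal 0.465 0.813 0.349
outer loop
vertex 3.109 4.573 3.014
vertex 3.694 4.183 3.143
vertex 3.61 4.503 2.509
endloop
endfacet
facet normal -0.014 0.988 -0.151
outer loop
vertex 3.109 4.573 3.014
vertex 3.61 4.503 2.509
vertex 2.918 4.466 2.333
endloop
endfacet
facet normal -0.653 0.754 0.065
outer loop
vertex 3.109 4.573 3.014
vertex 2.918 4.466 2.333
vertex 2.575 4.124 2.858
endloop
endfacet
facet normal -0.570 0.436 0.697
outer loop
vertex 3.109 4.573 3.014
vertex 2.575 4.124 2.858
vertex 3.054 3.949 3.359
endloop
endfacet
facet normal 0.932 0.359 0.058
outer loop
vertex 3.61 4.503 2.509
vertex 3.694 4.183 3.143
vertex 3.865 3.836 2.542
endloop
endfacet
facet normal 0.377 -0.194 0.906
outer loop
vertex 3.694 4.183 3.143
vertex 3.054 3.949 3.359
vertex 3.522 3.494 3.067
endloop
endfacet
facet normal -0.742 -0.253 0.621
outer loop
vertex 3.054 3.949 3.359
vertex 2.575 4.124 2.858
vertex 2.83 3.457 2.891
endloop
endfacet
facet normal -0.877 0.263 -0.402
outer loop
vertex 2.575 4.124 2.858
vertex 2.918 4.466 2.333
vertex 2.746 3.777 2.257
endloop
endfacet
facet normal 0.156 0.642 -0.750
outer loop
vertex 2.918 4.466 2.333
vertex 3.61 4.503 2.509
vertex 3.386 4.011 2.041
endloop
endfacet
facet normal 0.653 -0.754 -0.065
outer loop
vertex 3.331 3.387 2.386
vertex 3.865 3.836 2.542
vertex 3.522 3.494 3.067
endloop
endfacet
facet normal 0.014 -0.988 0.151
outer loop
vertex 3.331 3.387 2.386
vertex 3.522 3.494 3.067
vertex 2.83 3.457 2.891
endloop
endfacet
facet normal -0.465 -0.813 -0.349
outer loop
vertex 3.331 3.387 2.386
vertex 2.83 3.457 2.891
vertex 2.746 3.777 2.257
endloop
endfacet
facet normal -0.122 -0.472 -0.873
outer loop
vertex 3.331 3.387 2.386
vertex 2.746 3.777 2.257
vertex 3.386 4.011 2.041
endloop
endfacet
facet normal 0.570 -0.436 -0.697
outer loop
vertex 3.331 3.387 2.386
vertex 3.386 4.011 2.041
vertex 3.865 3.836 2.542
endloop
endfacet
facet normal 0.877 -0.263 0.402
outer loop
vertex 3.522 3.494 3.067
vertex 3.865 3.836 2.542
vertex 3.694 4.183 3.143
endloop
endfacet
facet normal -0.156 -0.642 0.750
outer loop
vertex 2.83 3.457 2.891
vertex 3.522 3.494 3.067
vertex 3.054 3.949 3.359
endloop
endfacet
facet normal -0.932 -0.359 -0.058
outer loop
vertex 2.746 3.777 2.257
vertex 2.83 3.457 2.891
vertex 2.575 4.124 2.858
endloop
endfacet
facet normal -0.377 0.194 -0.906
outer loop
vertex 3.386 4.011 2.041
vertex 2.746 3.777 2.257
vertex 2.918 4.466 2.333
endloop
endfacet
facet normal 0.742 0.253 -0.621
outer loop
vertex 3.865 3.836 2.542
vertex 3.386 4.011 2.041
vertex 3.61 4.503 2.509
endloop
endfacet

endsolid


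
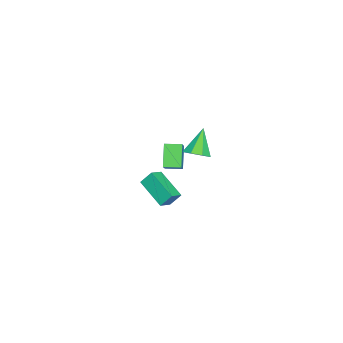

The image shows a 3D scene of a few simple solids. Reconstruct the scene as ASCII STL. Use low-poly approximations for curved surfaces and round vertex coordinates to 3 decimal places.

solid 
facet normal -0.740 -0.171 -0.651
outer loop
vertex -2.384 -3.558 -0.849
vertex -2.598 -2.663 -0.841
vertex -1.481 -3.333 -1.934
endloop
endfacet
facet normal 0.232 -0.973 -0.009
outer loop
vertex -0.282 -3.057 -0.879
vertex -2.384 -3.558 -0.849
vertex -1.481 -3.333 -1.934
endloop
endfacet
facet normal -0.739 -0.170 -0.651
outer loop
vertex -1.481 -3.333 -1.934
vertex -2.598 -2.663 -0.841
vertex -1.694 -2.439 -1.926
endloop
endfacet
facet normal 0.632 0.157 -0.759
outer loop
vertex -1.694 -2.439 -1.926
vertex -0.282 -3.057 -0.879
vertex -1.481 -3.333 -1.934
endloop
endfacet
facet normal -0.632 -0.158 0.759
outer loop
vertex -2.384 -3.558 -0.849
vertex -1.399 -2.387 0.214
vertex -2.598 -2.663 -0.841
endloop
endfacet
facet normal 0.232 -0.973 -0.008
outer loop
vertex -1.186 -3.281 0.206
vertex -2.384 -3.558 -0.849
vertex -0.282 -3.057 -0.879
endloop
endfacet
facet normal -0.632 -0.157 0.759
outer loop
vertex -1.186 -3.281 0.206
vertex -1.399 -2.387 0.214
vertex -2.384 -3.558 -0.849
endloop
endfacet
facet normal -0.231 0.973 0.008
outer loop
vertex -2.598 -2.663 -0.841
vertex -1.399 -2.387 0.214
vertex -1.694 -2.439 -1.926
endloop
endfacet
facet normal 0.632 0.158 -0.759
outer loop
vertex -0.496 -2.162 -0.871
vertex -0.282 -3.057 -0.879
vertex -1.694 -2.439 -1.926
endloop
endfacet
facet normal -0.232 0.973 0.008
outer loop
vertex -1.694 -2.439 -1.926
vertex -1.399 -2.387 0.214
vertex -0.496 -2.162 -0.871
endloop
endfacet
facet normal 0.739 0.171 0.651
outer loop
vertex -0.496 -2.162 -0.871
vertex -1.186 -3.281 0.206
vertex -0.282 -3.057 -0.879
endloop
endfacet
facet normal 0.740 0.170 0.651
outer loop
vertex -1.399 -2.387 0.214
vertex -1.186 -3.281 0.206
vertex -0.496 -2.162 -0.871
endloop
endfacet
facet normal 0.633 -0.033 -0.774
outer loop
vertex 2.906 -0.086 2.988
vertex 2.436 -0.526 2.622
vertex 2.536 0.206 2.673
endloop
endfacet
facet normal 0.130 0.799 0.588
outer loop
vertex 2.906 -0.086 2.988
vertex 2.536 0.206 2.673
vertex 1.444 -0.474 3.838
endloop
endfacet
facet normal 0.632 -0.032 -0.774
outer loop
vertex 2.536 0.206 2.673
vertex 2.436 -0.526 2.622
vertex 2.108 0.069 2.329
endloop
endfacet
facet normal -0.406 0.902 0.146
outer loop
vertex 2.536 0.206 2.673
vertex 2.108 0.069 2.329
vertex 1.444 -0.474 3.838
endloop
endfacet
facet normal 0.632 -0.033 -0.774
outer loop
vertex 2.108 0.069 2.329
vertex 2.436 -0.526 2.622
vertex 1.872 -0.417 2.157
endloop
endfacet
facet normal -0.852 0.484 -0.200
outer loop
vertex 2.108 0.069 2.329
vertex 1.872 -0.417 2.157
vertex 1.444 -0.474 3.838
endloop
endfacet
facet normal 0.632 -0.032 -0.774
outer loop
vertex 1.872 -0.417 2.157
vertex 2.436 -0.526 2.622
vertex 1.967 -0.966 2.257
endloop
endfacet
facet normal -0.946 -0.209 -0.248
outer loop
vertex 1.872 -0.417 2.157
vertex 1.967 -0.966 2.257
vertex 1.444 -0.474 3.838
endloop
endfacet
facet normal 0.633 -0.033 -0.774
outer loop
vertex 1.967 -0.966 2.257
vertex 2.436 -0.526 2.622
vertex 2.337 -1.257 2.572
endloop
endfacet
facet normal -0.634 -0.773 0.031
outer loop
vertex 1.967 -0.966 2.257
vertex 2.337 -1.257 2.572
vertex 1.444 -0.474 3.838
endloop
endfacet
facet normal 0.632 -0.033 -0.774
outer loop
vertex 2.337 -1.257 2.572
vertex 2.436 -0.526 2.622
vertex 2.765 -1.12 2.916
endloop
endfacet
facet normal -0.099 -0.876 0.472
outer loop
vertex 2.337 -1.257 2.572
vertex 2.765 -1.12 2.916
vertex 1.444 -0.474 3.838
endloop
endfacet
facet normal 0.632 -0.033 -0.774
outer loop
vertex 2.765 -1.12 2.916
vertex 2.436 -0.526 2.622
vertex 3.001 -0.635 3.088
endloop
endfacet
facet normal 0.347 -0.459 0.818
outer loop
vertex 2.765 -1.12 2.916
vertex 3.001 -0.635 3.088
vertex 1.444 -0.474 3.838
endloop
endfacet
facet normal 0.632 -0.032 -0.774
outer loop
vertex 3.001 -0.635 3.088
vertex 2.436 -0.526 2.622
vertex 2.906 -0.086 2.988
endloop
endfacet
facet normal 0.441 0.234 0.866
outer loop
vertex 3.001 -0.635 3.088
vertex 2.906 -0.086 2.988
vertex 1.444 -0.474 3.838
endloop
endfacet
facet normal -0.826 0.332 -0.455
outer loop
vertex -2.371 -3.813 -2.969
vertex -1.378 -2.427 -3.761
vertex -2.189 -4.361 -3.699
endloop
endfacet
facet normal -0.528 -0.737 0.422
outer loop
vertex -1.462 -4.653 -3.299
vertex -2.371 -3.813 -2.969
vertex -2.189 -4.361 -3.699
endloop
endfacet
facet normal -0.826 0.332 -0.455
outer loop
vertex -2.189 -4.361 -3.699
vertex -1.378 -2.427 -3.761
vertex -1.196 -2.975 -4.491
endloop
endfacet
facet normal 0.195 -0.588 -0.785
outer loop
vertex -1.196 -2.975 -4.491
vertex -1.462 -4.653 -3.299
vertex -2.189 -4.361 -3.699
endloop
endfacet
facet normal -0.195 0.588 0.785
outer loop
vertex -2.371 -3.813 -2.969
vertex -0.651 -2.719 -3.361
vertex -1.378 -2.427 -3.761
endloop
endfacet
facet normal -0.528 -0.737 0.422
outer loop
vertex -1.644 -4.105 -2.569
vertex -2.371 -3.813 -2.969
vertex -1.462 -4.653 -3.299
endloop
endfacet
facet normal -0.195 0.588 0.785
outer loop
vertex -1.644 -4.105 -2.569
vertex -0.651 -2.719 -3.361
vertex -2.371 -3.813 -2.969
endloop
endfacet
facet normal 0.528 0.737 -0.422
outer loop
vertex -1.378 -2.427 -3.761
vertex -0.651 -2.719 -3.361
vertex -1.196 -2.975 -4.491
endloop
endfacet
facet normal 0.195 -0.588 -0.785
outer loop
vertex -0.469 -3.267 -4.091
vertex -1.462 -4.653 -3.299
vertex -1.196 -2.975 -4.491
endloop
endfacet
facet normal 0.528 0.737 -0.422
outer loop
vertex -1.196 -2.975 -4.491
vertex -0.651 -2.719 -3.361
vertex -0.469 -3.267 -4.091
endloop
endfacet
facet normal 0.826 -0.332 0.455
outer loop
vertex -0.469 -3.267 -4.091
vertex -1.644 -4.105 -2.569
vertex -1.462 -4.653 -3.299
endloop
endfacet
facet normal 0.826 -0.332 0.455
outer loop
vertex -0.651 -2.719 -3.361
vertex -1.644 -4.105 -2.569
vertex -0.469 -3.267 -4.091
endloop
endfacet

endsolid


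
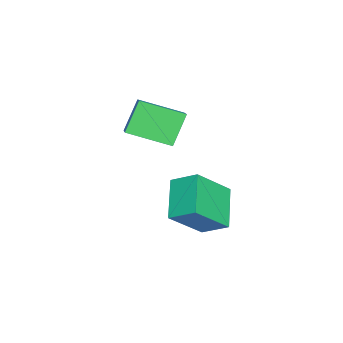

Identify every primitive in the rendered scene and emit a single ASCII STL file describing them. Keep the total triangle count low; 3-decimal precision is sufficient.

solid 
facet normal -0.816 -0.284 -0.504
outer loop
vertex 0.388 -0.214 -0.09
vertex 0.197 1.166 -0.558
vertex 1.07 -0.45 -1.061
endloop
endfacet
facet normal 0.130 -0.939 0.319
outer loop
vertex 1.943 -0.146 -0.522
vertex 0.388 -0.214 -0.09
vertex 1.07 -0.45 -1.061
endloop
endfacet
facet normal -0.816 -0.284 -0.504
outer loop
vertex 1.07 -0.45 -1.061
vertex 0.197 1.166 -0.558
vertex 0.879 0.93 -1.53
endloop
endfacet
facet normal 0.564 -0.195 -0.803
outer loop
vertex 0.879 0.93 -1.53
vertex 1.943 -0.146 -0.522
vertex 1.07 -0.45 -1.061
endloop
endfacet
facet normal -0.563 0.194 0.803
outer loop
vertex 0.388 -0.214 -0.09
vertex 1.07 1.47 -0.019
vertex 0.197 1.166 -0.558
endloop
endfacet
facet normal 0.130 -0.939 0.319
outer loop
vertex 1.261 0.09 0.45
vertex 0.388 -0.214 -0.09
vertex 1.943 -0.146 -0.522
endloop
endfacet
facet normal -0.564 0.195 0.802
outer loop
vertex 1.261 0.09 0.45
vertex 1.07 1.47 -0.019
vertex 0.388 -0.214 -0.09
endloop
endfacet
facet normal -0.130 0.939 -0.319
outer loop
vertex 0.197 1.166 -0.558
vertex 1.07 1.47 -0.019
vertex 0.879 0.93 -1.53
endloop
endfacet
facet normal 0.564 -0.194 -0.803
outer loop
vertex 1.752 1.234 -0.99
vertex 1.943 -0.146 -0.522
vertex 0.879 0.93 -1.53
endloop
endfacet
facet normal -0.130 0.939 -0.319
outer loop
vertex 0.879 0.93 -1.53
vertex 1.07 1.47 -0.019
vertex 1.752 1.234 -0.99
endloop
endfacet
facet normal 0.816 0.284 0.504
outer loop
vertex 1.752 1.234 -0.99
vertex 1.261 0.09 0.45
vertex 1.943 -0.146 -0.522
endloop
endfacet
facet normal 0.816 0.284 0.504
outer loop
vertex 1.07 1.47 -0.019
vertex 1.261 0.09 0.45
vertex 1.752 1.234 -0.99
endloop
endfacet
facet normal -0.837 -0.178 0.518
outer loop
vertex 1.772 1.977 -2.076
vertex 0.916 2.767 -3.188
vertex 1.642 1.133 -2.576
endloop
endfacet
facet normal 0.532 -0.491 0.690
outer loop
vertex 2.864 1.393 -3.332
vertex 1.772 1.977 -2.076
vertex 1.642 1.133 -2.576
endloop
endfacet
facet normal -0.837 -0.178 0.518
outer loop
vertex 1.642 1.133 -2.576
vertex 0.916 2.767 -3.188
vertex 0.786 1.922 -3.688
endloop
endfacet
facet normal -0.131 -0.853 -0.505
outer loop
vertex 0.786 1.922 -3.688
vertex 2.864 1.393 -3.332
vertex 1.642 1.133 -2.576
endloop
endfacet
facet normal 0.131 0.853 0.505
outer loop
vertex 1.772 1.977 -2.076
vertex 2.138 3.027 -3.944
vertex 0.916 2.767 -3.188
endloop
endfacet
facet normal 0.532 -0.490 0.690
outer loop
vertex 2.994 2.238 -2.832
vertex 1.772 1.977 -2.076
vertex 2.864 1.393 -3.332
endloop
endfacet
facet normal 0.130 0.853 0.505
outer loop
vertex 2.994 2.238 -2.832
vertex 2.138 3.027 -3.944
vertex 1.772 1.977 -2.076
endloop
endfacet
facet normal -0.532 0.490 -0.691
outer loop
vertex 0.916 2.767 -3.188
vertex 2.138 3.027 -3.944
vertex 0.786 1.922 -3.688
endloop
endfacet
facet normal -0.131 -0.853 -0.505
outer loop
vertex 2.008 2.183 -4.444
vertex 2.864 1.393 -3.332
vertex 0.786 1.922 -3.688
endloop
endfacet
facet normal -0.532 0.491 -0.690
outer loop
vertex 0.786 1.922 -3.688
vertex 2.138 3.027 -3.944
vertex 2.008 2.183 -4.444
endloop
endfacet
facet normal 0.837 0.178 -0.518
outer loop
vertex 2.008 2.183 -4.444
vertex 2.994 2.238 -2.832
vertex 2.864 1.393 -3.332
endloop
endfacet
facet normal 0.837 0.178 -0.518
outer loop
vertex 2.138 3.027 -3.944
vertex 2.994 2.238 -2.832
vertex 2.008 2.183 -4.444
endloop
endfacet

endsolid


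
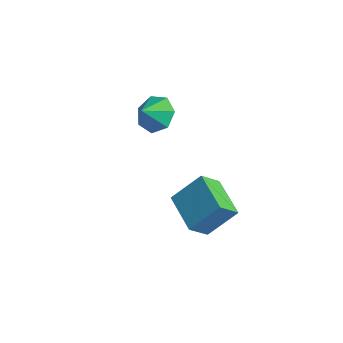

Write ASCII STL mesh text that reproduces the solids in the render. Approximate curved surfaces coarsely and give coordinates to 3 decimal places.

solid 
facet normal -0.940 0.289 0.181
outer loop
vertex 2.964 0.325 -2.255
vertex 3.079 1.298 -3.212
vertex 2.336 -0.895 -3.57
endloop
endfacet
facet normal -0.084 -0.710 0.699
outer loop
vertex 4.301 -1.498 -3.948
vertex 2.964 0.325 -2.255
vertex 2.336 -0.895 -3.57
endloop
endfacet
facet normal -0.940 0.289 0.181
outer loop
vertex 2.336 -0.895 -3.57
vertex 3.079 1.298 -3.212
vertex 2.451 0.079 -4.527
endloop
endfacet
facet normal -0.330 -0.641 -0.693
outer loop
vertex 2.451 0.079 -4.527
vertex 4.301 -1.498 -3.948
vertex 2.336 -0.895 -3.57
endloop
endfacet
facet normal 0.330 0.642 0.692
outer loop
vertex 2.964 0.325 -2.255
vertex 5.044 0.695 -3.59
vertex 3.079 1.298 -3.212
endloop
endfacet
facet normal -0.084 -0.710 0.699
outer loop
vertex 4.929 -0.279 -2.633
vertex 2.964 0.325 -2.255
vertex 4.301 -1.498 -3.948
endloop
endfacet
facet normal 0.330 0.641 0.692
outer loop
vertex 4.929 -0.279 -2.633
vertex 5.044 0.695 -3.59
vertex 2.964 0.325 -2.255
endloop
endfacet
facet normal 0.084 0.711 -0.699
outer loop
vertex 3.079 1.298 -3.212
vertex 5.044 0.695 -3.59
vertex 2.451 0.079 -4.527
endloop
endfacet
facet normal -0.330 -0.642 -0.692
outer loop
vertex 4.416 -0.525 -4.905
vertex 4.301 -1.498 -3.948
vertex 2.451 0.079 -4.527
endloop
endfacet
facet normal 0.084 0.710 -0.699
outer loop
vertex 2.451 0.079 -4.527
vertex 5.044 0.695 -3.59
vertex 4.416 -0.525 -4.905
endloop
endfacet
facet normal 0.940 -0.289 -0.181
outer loop
vertex 4.416 -0.525 -4.905
vertex 4.929 -0.279 -2.633
vertex 4.301 -1.498 -3.948
endloop
endfacet
facet normal 0.940 -0.289 -0.181
outer loop
vertex 5.044 0.695 -3.59
vertex 4.929 -0.279 -2.633
vertex 4.416 -0.525 -4.905
endloop
endfacet
facet normal -0.030 0.731 -0.681
outer loop
vertex -0.981 0.734 -2.336
vertex -1.458 1.361 -1.642
vertex -0.429 1.24 -1.817
endloop
endfacet
facet normal 0.639 -0.766 0.068
outer loop
vertex -0.981 0.734 -2.336
vertex -0.429 1.24 -1.817
vertex -1.422 0.499 -0.838
endloop
endfacet
facet normal -0.030 0.731 -0.682
outer loop
vertex -0.429 1.24 -1.817
vertex -1.458 1.361 -1.642
vertex -0.652 1.838 -1.166
endloop
endfacet
facet normal 0.775 -0.311 0.551
outer loop
vertex -0.429 1.24 -1.817
vertex -0.652 1.838 -1.166
vertex -1.422 0.499 -0.838
endloop
endfacet
facet normal -0.030 0.731 -0.682
outer loop
vertex -0.652 1.838 -1.166
vertex -1.458 1.361 -1.642
vertex -1.481 2.077 -0.874
endloop
endfacet
facet normal 0.341 0.034 0.940
outer loop
vertex -0.652 1.838 -1.166
vertex -1.481 2.077 -0.874
vertex -1.422 0.499 -0.838
endloop
endfacet
facet normal -0.030 0.731 -0.682
outer loop
vertex -1.481 2.077 -0.874
vertex -1.458 1.361 -1.642
vertex -2.293 1.777 -1.16
endloop
endfacet
facet normal -0.335 0.009 0.942
outer loop
vertex -1.481 2.077 -0.874
vertex -2.293 1.777 -1.16
vertex -1.422 0.499 -0.838
endloop
endfacet
facet normal -0.030 0.731 -0.682
outer loop
vertex -2.293 1.777 -1.16
vertex -1.458 1.361 -1.642
vertex -2.475 1.164 -1.809
endloop
endfacet
facet normal -0.745 -0.368 0.556
outer loop
vertex -2.293 1.777 -1.16
vertex -2.475 1.164 -1.809
vertex -1.422 0.499 -0.838
endloop
endfacet
facet normal -0.030 0.732 -0.681
outer loop
vertex -2.475 1.164 -1.809
vertex -1.458 1.361 -1.642
vertex -1.891 0.7 -2.333
endloop
endfacet
facet normal -0.580 -0.812 0.073
outer loop
vertex -2.475 1.164 -1.809
vertex -1.891 0.7 -2.333
vertex -1.422 0.499 -0.838
endloop
endfacet
facet normal -0.030 0.731 -0.681
outer loop
vertex -1.891 0.7 -2.333
vertex -1.458 1.361 -1.642
vertex -0.981 0.734 -2.336
endloop
endfacet
facet normal 0.036 -0.989 -0.144
outer loop
vertex -1.891 0.7 -2.333
vertex -0.981 0.734 -2.336
vertex -1.422 0.499 -0.838
endloop
endfacet

endsolid


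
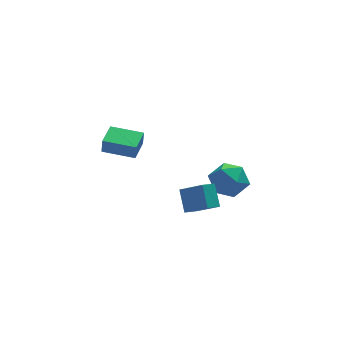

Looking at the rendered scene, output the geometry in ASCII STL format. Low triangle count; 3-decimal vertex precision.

solid 
facet normal -0.970 -0.051 -0.237
outer loop
vertex 0.91 -2.12 1.611
vertex 0.705 -2.766 2.587
vertex 0.632 -1.581 2.633
endloop
endfacet
facet normal -0.681 0.555 -0.478
outer loop
vertex 0.91 -2.12 1.611
vertex 0.632 -1.581 2.633
vertex 1.485 -1.133 1.938
endloop
endfacet
facet normal -0.141 0.384 -0.912
outer loop
vertex 0.91 -2.12 1.611
vertex 1.485 -1.133 1.938
vertex 2.086 -2.041 1.463
endloop
endfacet
facet normal -0.096 -0.328 -0.940
outer loop
vertex 0.91 -2.12 1.611
vertex 2.086 -2.041 1.463
vertex 1.604 -3.05 1.864
endloop
endfacet
facet normal -0.609 -0.597 -0.523
outer loop
vertex 0.91 -2.12 1.611
vertex 1.604 -3.05 1.864
vertex 0.705 -2.766 2.587
endloop
endfacet
facet normal -0.411 0.908 0.081
outer loop
vertex 1.485 -1.133 1.938
vertex 0.632 -1.581 2.633
vertex 1.636 -1.17 3.116
endloop
endfacet
facet normal -0.880 -0.072 0.470
outer loop
vertex 0.632 -1.581 2.633
vertex 0.705 -2.766 2.587
vertex 1.154 -2.179 3.517
endloop
endfacet
facet normal -0.295 -0.955 0.008
outer loop
vertex 0.705 -2.766 2.587
vertex 1.604 -3.05 1.864
vertex 1.755 -3.087 3.042
endloop
endfacet
facet normal 0.534 -0.520 -0.667
outer loop
vertex 1.604 -3.05 1.864
vertex 2.086 -2.041 1.463
vertex 2.608 -2.639 2.347
endloop
endfacet
facet normal 0.463 0.632 -0.622
outer loop
vertex 2.086 -2.041 1.463
vertex 1.485 -1.133 1.938
vertex 2.535 -1.454 2.393
endloop
endfacet
facet normal 0.096 0.328 0.940
outer loop
vertex 2.33 -2.1 3.369
vertex 1.636 -1.17 3.116
vertex 1.154 -2.179 3.517
endloop
endfacet
facet normal 0.141 -0.384 0.912
outer loop
vertex 2.33 -2.1 3.369
vertex 1.154 -2.179 3.517
vertex 1.755 -3.087 3.042
endloop
endfacet
facet normal 0.681 -0.555 0.478
outer loop
vertex 2.33 -2.1 3.369
vertex 1.755 -3.087 3.042
vertex 2.608 -2.639 2.347
endloop
endfacet
facet normal 0.970 0.051 0.237
outer loop
vertex 2.33 -2.1 3.369
vertex 2.608 -2.639 2.347
vertex 2.535 -1.454 2.393
endloop
endfacet
facet normal 0.609 0.597 0.523
outer loop
vertex 2.33 -2.1 3.369
vertex 2.535 -1.454 2.393
vertex 1.636 -1.17 3.116
endloop
endfacet
facet normal -0.534 0.520 0.667
outer loop
vertex 1.154 -2.179 3.517
vertex 1.636 -1.17 3.116
vertex 0.632 -1.581 2.633
endloop
endfacet
facet normal -0.463 -0.632 0.622
outer loop
vertex 1.755 -3.087 3.042
vertex 1.154 -2.179 3.517
vertex 0.705 -2.766 2.587
endloop
endfacet
facet normal 0.411 -0.908 -0.081
outer loop
vertex 2.608 -2.639 2.347
vertex 1.755 -3.087 3.042
vertex 1.604 -3.05 1.864
endloop
endfacet
facet normal 0.880 0.072 -0.470
outer loop
vertex 2.535 -1.454 2.393
vertex 2.608 -2.639 2.347
vertex 2.086 -2.041 1.463
endloop
endfacet
facet normal 0.295 0.955 -0.008
outer loop
vertex 1.636 -1.17 3.116
vertex 2.535 -1.454 2.393
vertex 1.485 -1.133 1.938
endloop
endfacet
facet normal -0.523 0.607 -0.598
outer loop
vertex -1.147 -2.422 2.602
vertex -0.397 -2.107 2.266
vertex -1.172 -3.436 1.594
endloop
endfacet
facet normal -0.852 -0.358 0.381
outer loop
vertex -0.263 -4.493 2.634
vertex -1.147 -2.422 2.602
vertex -1.172 -3.436 1.594
endloop
endfacet
facet normal -0.523 0.607 -0.598
outer loop
vertex -1.172 -3.436 1.594
vertex -0.397 -2.107 2.266
vertex -0.423 -3.121 1.258
endloop
endfacet
facet normal -0.018 -0.709 -0.705
outer loop
vertex -0.423 -3.121 1.258
vertex -0.263 -4.493 2.634
vertex -1.172 -3.436 1.594
endloop
endfacet
facet normal 0.018 0.709 0.705
outer loop
vertex -1.147 -2.422 2.602
vertex 0.512 -3.164 3.306
vertex -0.397 -2.107 2.266
endloop
endfacet
facet normal -0.852 -0.358 0.382
outer loop
vertex -0.237 -3.479 3.642
vertex -1.147 -2.422 2.602
vertex -0.263 -4.493 2.634
endloop
endfacet
facet normal 0.018 0.709 0.705
outer loop
vertex -0.237 -3.479 3.642
vertex 0.512 -3.164 3.306
vertex -1.147 -2.422 2.602
endloop
endfacet
facet normal 0.852 0.358 -0.382
outer loop
vertex -0.397 -2.107 2.266
vertex 0.512 -3.164 3.306
vertex -0.423 -3.121 1.258
endloop
endfacet
facet normal -0.018 -0.709 -0.705
outer loop
vertex 0.487 -4.178 2.298
vertex -0.263 -4.493 2.634
vertex -0.423 -3.121 1.258
endloop
endfacet
facet normal 0.852 0.358 -0.382
outer loop
vertex -0.423 -3.121 1.258
vertex 0.512 -3.164 3.306
vertex 0.487 -4.178 2.298
endloop
endfacet
facet normal 0.523 -0.608 0.598
outer loop
vertex 0.487 -4.178 2.298
vertex -0.237 -3.479 3.642
vertex -0.263 -4.493 2.634
endloop
endfacet
facet normal 0.523 -0.607 0.598
outer loop
vertex 0.512 -3.164 3.306
vertex -0.237 -3.479 3.642
vertex 0.487 -4.178 2.298
endloop
endfacet
facet normal -0.514 -0.857 -0.047
outer loop
vertex -2.261 2.022 2.76
vertex -3.88 2.984 2.916
vertex -2.305 2.099 1.834
endloop
endfacet
facet normal 0.857 -0.509 -0.083
outer loop
vertex -1.54 3.376 1.904
vertex -2.261 2.022 2.76
vertex -2.305 2.099 1.834
endloop
endfacet
facet normal -0.514 -0.857 -0.047
outer loop
vertex -2.305 2.099 1.834
vertex -3.88 2.984 2.916
vertex -3.924 3.061 1.99
endloop
endfacet
facet normal -0.047 0.083 -0.995
outer loop
vertex -3.924 3.061 1.99
vertex -1.54 3.376 1.904
vertex -2.305 2.099 1.834
endloop
endfacet
facet normal 0.047 -0.083 0.995
outer loop
vertex -2.261 2.022 2.76
vertex -3.115 4.261 2.986
vertex -3.88 2.984 2.916
endloop
endfacet
facet normal 0.857 -0.509 -0.083
outer loop
vertex -1.496 3.299 2.83
vertex -2.261 2.022 2.76
vertex -1.54 3.376 1.904
endloop
endfacet
facet normal 0.047 -0.083 0.995
outer loop
vertex -1.496 3.299 2.83
vertex -3.115 4.261 2.986
vertex -2.261 2.022 2.76
endloop
endfacet
facet normal -0.857 0.509 0.083
outer loop
vertex -3.88 2.984 2.916
vertex -3.115 4.261 2.986
vertex -3.924 3.061 1.99
endloop
endfacet
facet normal -0.047 0.083 -0.995
outer loop
vertex -3.159 4.338 2.06
vertex -1.54 3.376 1.904
vertex -3.924 3.061 1.99
endloop
endfacet
facet normal -0.857 0.509 0.083
outer loop
vertex -3.924 3.061 1.99
vertex -3.115 4.261 2.986
vertex -3.159 4.338 2.06
endloop
endfacet
facet normal 0.514 0.857 0.047
outer loop
vertex -3.159 4.338 2.06
vertex -1.496 3.299 2.83
vertex -1.54 3.376 1.904
endloop
endfacet
facet normal 0.514 0.857 0.047
outer loop
vertex -3.115 4.261 2.986
vertex -1.496 3.299 2.83
vertex -3.159 4.338 2.06
endloop
endfacet

endsolid


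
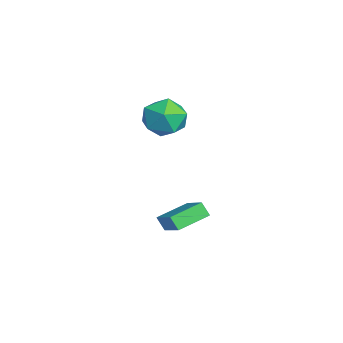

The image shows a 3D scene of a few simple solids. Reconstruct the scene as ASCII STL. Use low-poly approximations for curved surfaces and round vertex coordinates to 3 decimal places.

solid 
facet normal -0.688 0.266 0.675
outer loop
vertex -3.173 -2.581 2.782
vertex -3.462 -3.744 2.946
vertex -2.6 -3.234 3.623
endloop
endfacet
facet normal -0.145 0.731 0.667
outer loop
vertex -3.173 -2.581 2.782
vertex -2.6 -3.234 3.623
vertex -1.977 -2.471 2.922
endloop
endfacet
facet normal -0.092 0.996 0.007
outer loop
vertex -3.173 -2.581 2.782
vertex -1.977 -2.471 2.922
vertex -2.455 -2.508 1.812
endloop
endfacet
facet normal -0.602 0.695 -0.393
outer loop
vertex -3.173 -2.581 2.782
vertex -2.455 -2.508 1.812
vertex -3.373 -3.295 1.827
endloop
endfacet
facet normal -0.970 0.244 0.021
outer loop
vertex -3.173 -2.581 2.782
vertex -3.373 -3.295 1.827
vertex -3.462 -3.744 2.946
endloop
endfacet
facet normal 0.454 0.373 0.809
outer loop
vertex -1.977 -2.471 2.922
vertex -2.6 -3.234 3.623
vertex -1.527 -3.565 3.173
endloop
endfacet
facet normal -0.422 -0.379 0.823
outer loop
vertex -2.6 -3.234 3.623
vertex -3.462 -3.744 2.946
vertex -2.445 -4.352 3.188
endloop
endfacet
facet normal -0.878 -0.416 -0.237
outer loop
vertex -3.462 -3.744 2.946
vertex -3.373 -3.295 1.827
vertex -2.923 -4.389 2.078
endloop
endfacet
facet normal -0.283 0.313 -0.906
outer loop
vertex -3.373 -3.295 1.827
vertex -2.455 -2.508 1.812
vertex -2.3 -3.626 1.377
endloop
endfacet
facet normal 0.540 0.801 -0.259
outer loop
vertex -2.455 -2.508 1.812
vertex -1.977 -2.471 2.922
vertex -1.438 -3.116 2.054
endloop
endfacet
facet normal 0.602 -0.695 0.393
outer loop
vertex -1.727 -4.279 2.218
vertex -1.527 -3.565 3.173
vertex -2.445 -4.352 3.188
endloop
endfacet
facet normal 0.092 -0.996 -0.007
outer loop
vertex -1.727 -4.279 2.218
vertex -2.445 -4.352 3.188
vertex -2.923 -4.389 2.078
endloop
endfacet
facet normal 0.145 -0.731 -0.667
outer loop
vertex -1.727 -4.279 2.218
vertex -2.923 -4.389 2.078
vertex -2.3 -3.626 1.377
endloop
endfacet
facet normal 0.688 -0.266 -0.675
outer loop
vertex -1.727 -4.279 2.218
vertex -2.3 -3.626 1.377
vertex -1.438 -3.116 2.054
endloop
endfacet
facet normal 0.970 -0.244 -0.021
outer loop
vertex -1.727 -4.279 2.218
vertex -1.438 -3.116 2.054
vertex -1.527 -3.565 3.173
endloop
endfacet
facet normal 0.283 -0.313 0.906
outer loop
vertex -2.445 -4.352 3.188
vertex -1.527 -3.565 3.173
vertex -2.6 -3.234 3.623
endloop
endfacet
facet normal -0.540 -0.801 0.259
outer loop
vertex -2.923 -4.389 2.078
vertex -2.445 -4.352 3.188
vertex -3.462 -3.744 2.946
endloop
endfacet
facet normal -0.454 -0.373 -0.809
outer loop
vertex -2.3 -3.626 1.377
vertex -2.923 -4.389 2.078
vertex -3.373 -3.295 1.827
endloop
endfacet
facet normal 0.422 0.379 -0.823
outer loop
vertex -1.438 -3.116 2.054
vertex -2.3 -3.626 1.377
vertex -2.455 -2.508 1.812
endloop
endfacet
facet normal 0.878 0.416 0.237
outer loop
vertex -1.527 -3.565 3.173
vertex -1.438 -3.116 2.054
vertex -1.977 -2.471 2.922
endloop
endfacet
facet normal -0.394 -0.408 0.824
outer loop
vertex 0.401 -3.521 -2.295
vertex -0.301 -2.026 -1.891
vertex -1.078 -3.964 -3.222
endloop
endfacet
facet normal 0.412 -0.879 -0.238
outer loop
vertex -0.759 -3.634 -3.889
vertex 0.401 -3.521 -2.295
vertex -1.078 -3.964 -3.222
endloop
endfacet
facet normal -0.393 -0.408 0.824
outer loop
vertex -1.078 -3.964 -3.222
vertex -0.301 -2.026 -1.891
vertex -1.78 -2.47 -2.817
endloop
endfacet
facet normal -0.821 -0.246 -0.515
outer loop
vertex -1.78 -2.47 -2.817
vertex -0.759 -3.634 -3.889
vertex -1.078 -3.964 -3.222
endloop
endfacet
facet normal 0.821 0.247 0.515
outer loop
vertex 0.401 -3.521 -2.295
vertex 0.018 -1.696 -2.558
vertex -0.301 -2.026 -1.891
endloop
endfacet
facet normal 0.413 -0.879 -0.238
outer loop
vertex 0.72 -3.19 -2.963
vertex 0.401 -3.521 -2.295
vertex -0.759 -3.634 -3.889
endloop
endfacet
facet normal 0.821 0.247 0.514
outer loop
vertex 0.72 -3.19 -2.963
vertex 0.018 -1.696 -2.558
vertex 0.401 -3.521 -2.295
endloop
endfacet
facet normal -0.413 0.879 0.238
outer loop
vertex -0.301 -2.026 -1.891
vertex 0.018 -1.696 -2.558
vertex -1.78 -2.47 -2.817
endloop
endfacet
facet normal -0.821 -0.247 -0.514
outer loop
vertex -1.461 -2.139 -3.485
vertex -0.759 -3.634 -3.889
vertex -1.78 -2.47 -2.817
endloop
endfacet
facet normal -0.413 0.879 0.238
outer loop
vertex -1.78 -2.47 -2.817
vertex 0.018 -1.696 -2.558
vertex -1.461 -2.139 -3.485
endloop
endfacet
facet normal 0.394 0.407 -0.824
outer loop
vertex -1.461 -2.139 -3.485
vertex 0.72 -3.19 -2.963
vertex -0.759 -3.634 -3.889
endloop
endfacet
facet normal 0.394 0.408 -0.824
outer loop
vertex 0.018 -1.696 -2.558
vertex 0.72 -3.19 -2.963
vertex -1.461 -2.139 -3.485
endloop
endfacet

endsolid


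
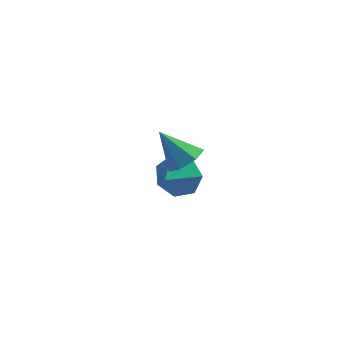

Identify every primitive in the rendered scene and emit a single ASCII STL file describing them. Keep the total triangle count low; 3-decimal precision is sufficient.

solid 
facet normal 0.642 -0.064 -0.764
outer loop
vertex 4.93 -3.416 1.883
vertex 4.423 -3.613 1.474
vertex 4.642 -2.983 1.605
endloop
endfacet
facet normal 0.273 0.642 0.717
outer loop
vertex 4.93 -3.416 1.883
vertex 4.642 -2.983 1.605
vertex 3.557 -3.527 2.506
endloop
endfacet
facet normal 0.642 -0.064 -0.764
outer loop
vertex 4.642 -2.983 1.605
vertex 4.423 -3.613 1.474
vertex 4.189 -3.024 1.228
endloop
endfacet
facet normal -0.276 0.933 0.231
outer loop
vertex 4.642 -2.983 1.605
vertex 4.189 -3.024 1.228
vertex 3.557 -3.527 2.506
endloop
endfacet
facet normal 0.642 -0.064 -0.764
outer loop
vertex 4.189 -3.024 1.228
vertex 4.423 -3.613 1.474
vertex 3.913 -3.509 1.037
endloop
endfacet
facet normal -0.819 0.541 -0.192
outer loop
vertex 4.189 -3.024 1.228
vertex 3.913 -3.509 1.037
vertex 3.557 -3.527 2.506
endloop
endfacet
facet normal 0.642 -0.064 -0.764
outer loop
vertex 3.913 -3.509 1.037
vertex 4.423 -3.613 1.474
vertex 4.021 -4.073 1.175
endloop
endfacet
facet normal -0.943 -0.237 -0.232
outer loop
vertex 3.913 -3.509 1.037
vertex 4.021 -4.073 1.175
vertex 3.557 -3.527 2.506
endloop
endfacet
facet normal 0.642 -0.064 -0.764
outer loop
vertex 4.021 -4.073 1.175
vertex 4.423 -3.613 1.474
vertex 4.432 -4.29 1.538
endloop
endfacet
facet normal -0.557 -0.818 0.142
outer loop
vertex 4.021 -4.073 1.175
vertex 4.432 -4.29 1.538
vertex 3.557 -3.527 2.506
endloop
endfacet
facet normal 0.642 -0.064 -0.764
outer loop
vertex 4.432 -4.29 1.538
vertex 4.423 -3.613 1.474
vertex 4.836 -3.998 1.853
endloop
endfacet
facet normal 0.048 -0.763 0.645
outer loop
vertex 4.432 -4.29 1.538
vertex 4.836 -3.998 1.853
vertex 3.557 -3.527 2.506
endloop
endfacet
facet normal 0.642 -0.064 -0.764
outer loop
vertex 4.836 -3.998 1.853
vertex 4.423 -3.613 1.474
vertex 4.93 -3.416 1.883
endloop
endfacet
facet normal 0.418 -0.114 0.901
outer loop
vertex 4.836 -3.998 1.853
vertex 4.93 -3.416 1.883
vertex 3.557 -3.527 2.506
endloop
endfacet
facet normal 0.169 0.891 -0.421
outer loop
vertex 3.898 -0.705 -2.431
vertex 3.261 -0.364 -1.966
vertex 4.095 -0.428 -1.766
endloop
endfacet
facet normal 0.669 -0.735 0.108
outer loop
vertex 3.898 -0.705 -2.431
vertex 4.095 -0.428 -1.766
vertex 3.079 -1.316 -1.514
endloop
endfacet
facet normal 0.170 0.890 -0.422
outer loop
vertex 4.095 -0.428 -1.766
vertex 3.261 -0.364 -1.966
vertex 3.663 -0.102 -1.252
endloop
endfacet
facet normal 0.546 -0.419 0.725
outer loop
vertex 4.095 -0.428 -1.766
vertex 3.663 -0.102 -1.252
vertex 3.079 -1.316 -1.514
endloop
endfacet
facet normal 0.170 0.890 -0.422
outer loop
vertex 3.663 -0.102 -1.252
vertex 3.261 -0.364 -1.966
vertex 2.928 0.027 -1.276
endloop
endfacet
facet normal -0.064 -0.181 0.981
outer loop
vertex 3.663 -0.102 -1.252
vertex 2.928 0.027 -1.276
vertex 3.079 -1.316 -1.514
endloop
endfacet
facet normal 0.170 0.890 -0.422
outer loop
vertex 2.928 0.027 -1.276
vertex 3.261 -0.364 -1.966
vertex 2.444 -0.138 -1.819
endloop
endfacet
facet normal -0.700 -0.200 0.685
outer loop
vertex 2.928 0.027 -1.276
vertex 2.444 -0.138 -1.819
vertex 3.079 -1.316 -1.514
endloop
endfacet
facet normal 0.170 0.890 -0.422
outer loop
vertex 2.444 -0.138 -1.819
vertex 3.261 -0.364 -1.966
vertex 2.575 -0.473 -2.473
endloop
endfacet
facet normal -0.885 -0.462 0.059
outer loop
vertex 2.444 -0.138 -1.819
vertex 2.575 -0.473 -2.473
vertex 3.079 -1.316 -1.514
endloop
endfacet
facet normal 0.171 0.890 -0.422
outer loop
vertex 2.575 -0.473 -2.473
vertex 3.261 -0.364 -1.966
vertex 3.222 -0.726 -2.745
endloop
endfacet
facet normal -0.479 -0.769 -0.424
outer loop
vertex 2.575 -0.473 -2.473
vertex 3.222 -0.726 -2.745
vertex 3.079 -1.316 -1.514
endloop
endfacet
facet normal 0.168 0.891 -0.422
outer loop
vertex 3.222 -0.726 -2.745
vertex 3.261 -0.364 -1.966
vertex 3.898 -0.705 -2.431
endloop
endfacet
facet normal 0.214 -0.890 -0.402
outer loop
vertex 3.222 -0.726 -2.745
vertex 3.898 -0.705 -2.431
vertex 3.079 -1.316 -1.514
endloop
endfacet

endsolid


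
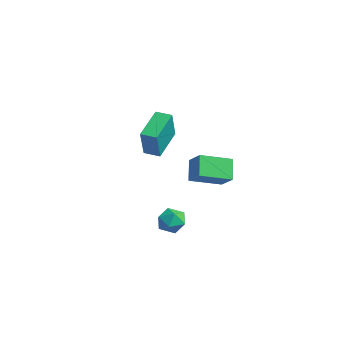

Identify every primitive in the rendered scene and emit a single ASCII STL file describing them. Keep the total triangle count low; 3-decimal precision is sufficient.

solid 
facet normal -0.924 0.068 0.376
outer loop
vertex 2.294 -1.709 0.074
vertex 2.589 -1.344 0.733
vertex 2.361 -0.903 0.093
endloop
endfacet
facet normal -0.937 0.086 -0.338
outer loop
vertex 2.294 -1.709 0.074
vertex 2.361 -0.903 0.093
vertex 2.565 -1.31 -0.576
endloop
endfacet
facet normal -0.634 -0.513 -0.579
outer loop
vertex 2.294 -1.709 0.074
vertex 2.565 -1.31 -0.576
vertex 2.918 -2.002 -0.35
endloop
endfacet
facet normal -0.434 -0.901 -0.015
outer loop
vertex 2.294 -1.709 0.074
vertex 2.918 -2.002 -0.35
vertex 2.933 -2.023 0.459
endloop
endfacet
facet normal -0.613 -0.542 0.575
outer loop
vertex 2.294 -1.709 0.074
vertex 2.933 -2.023 0.459
vertex 2.589 -1.344 0.733
endloop
endfacet
facet normal -0.538 0.637 -0.552
outer loop
vertex 2.565 -1.31 -0.576
vertex 2.361 -0.903 0.093
vertex 3.027 -0.697 -0.319
endloop
endfacet
facet normal -0.517 0.608 0.603
outer loop
vertex 2.361 -0.903 0.093
vertex 2.589 -1.344 0.733
vertex 3.042 -0.718 0.49
endloop
endfacet
facet normal -0.012 -0.379 0.925
outer loop
vertex 2.589 -1.344 0.733
vertex 2.933 -2.023 0.459
vertex 3.395 -1.41 0.716
endloop
endfacet
facet normal 0.278 -0.960 -0.030
outer loop
vertex 2.933 -2.023 0.459
vertex 2.918 -2.002 -0.35
vertex 3.599 -1.817 0.047
endloop
endfacet
facet normal -0.047 -0.332 -0.942
outer loop
vertex 2.918 -2.002 -0.35
vertex 2.565 -1.31 -0.576
vertex 3.371 -1.376 -0.593
endloop
endfacet
facet normal 0.434 0.901 0.015
outer loop
vertex 3.666 -1.011 0.066
vertex 3.027 -0.697 -0.319
vertex 3.042 -0.718 0.49
endloop
endfacet
facet normal 0.634 0.513 0.579
outer loop
vertex 3.666 -1.011 0.066
vertex 3.042 -0.718 0.49
vertex 3.395 -1.41 0.716
endloop
endfacet
facet normal 0.937 -0.086 0.338
outer loop
vertex 3.666 -1.011 0.066
vertex 3.395 -1.41 0.716
vertex 3.599 -1.817 0.047
endloop
endfacet
facet normal 0.924 -0.068 -0.376
outer loop
vertex 3.666 -1.011 0.066
vertex 3.599 -1.817 0.047
vertex 3.371 -1.376 -0.593
endloop
endfacet
facet normal 0.613 0.542 -0.575
outer loop
vertex 3.666 -1.011 0.066
vertex 3.371 -1.376 -0.593
vertex 3.027 -0.697 -0.319
endloop
endfacet
facet normal -0.278 0.960 0.030
outer loop
vertex 3.042 -0.718 0.49
vertex 3.027 -0.697 -0.319
vertex 2.361 -0.903 0.093
endloop
endfacet
facet normal 0.047 0.332 0.942
outer loop
vertex 3.395 -1.41 0.716
vertex 3.042 -0.718 0.49
vertex 2.589 -1.344 0.733
endloop
endfacet
facet normal 0.538 -0.637 0.552
outer loop
vertex 3.599 -1.817 0.047
vertex 3.395 -1.41 0.716
vertex 2.933 -2.023 0.459
endloop
endfacet
facet normal 0.517 -0.608 -0.603
outer loop
vertex 3.371 -1.376 -0.593
vertex 3.599 -1.817 0.047
vertex 2.918 -2.002 -0.35
endloop
endfacet
facet normal 0.012 0.379 -0.925
outer loop
vertex 3.027 -0.697 -0.319
vertex 3.371 -1.376 -0.593
vertex 2.565 -1.31 -0.576
endloop
endfacet
facet normal -0.572 0.332 0.751
outer loop
vertex 0.099 1.726 2.616
vertex 0.406 3.423 2.1
vertex -0.912 1.681 1.866
endloop
endfacet
facet normal -0.170 -0.943 0.286
outer loop
vertex -0.146 1.237 0.86
vertex 0.099 1.726 2.616
vertex -0.912 1.681 1.866
endloop
endfacet
facet normal -0.572 0.332 0.751
outer loop
vertex -0.912 1.681 1.866
vertex 0.406 3.423 2.1
vertex -0.605 3.378 1.35
endloop
endfacet
facet normal -0.803 -0.036 -0.595
outer loop
vertex -0.605 3.378 1.35
vertex -0.146 1.237 0.86
vertex -0.912 1.681 1.866
endloop
endfacet
facet normal 0.803 0.036 0.595
outer loop
vertex 0.099 1.726 2.616
vertex 1.172 2.979 1.094
vertex 0.406 3.423 2.1
endloop
endfacet
facet normal -0.170 -0.943 0.286
outer loop
vertex 0.865 1.282 1.61
vertex 0.099 1.726 2.616
vertex -0.146 1.237 0.86
endloop
endfacet
facet normal 0.803 0.036 0.595
outer loop
vertex 0.865 1.282 1.61
vertex 1.172 2.979 1.094
vertex 0.099 1.726 2.616
endloop
endfacet
facet normal 0.170 0.943 -0.286
outer loop
vertex 0.406 3.423 2.1
vertex 1.172 2.979 1.094
vertex -0.605 3.378 1.35
endloop
endfacet
facet normal -0.803 -0.036 -0.595
outer loop
vertex 0.161 2.934 0.344
vertex -0.146 1.237 0.86
vertex -0.605 3.378 1.35
endloop
endfacet
facet normal 0.170 0.943 -0.286
outer loop
vertex -0.605 3.378 1.35
vertex 1.172 2.979 1.094
vertex 0.161 2.934 0.344
endloop
endfacet
facet normal 0.572 -0.332 -0.751
outer loop
vertex 0.161 2.934 0.344
vertex 0.865 1.282 1.61
vertex -0.146 1.237 0.86
endloop
endfacet
facet normal 0.572 -0.332 -0.751
outer loop
vertex 1.172 2.979 1.094
vertex 0.865 1.282 1.61
vertex 0.161 2.934 0.344
endloop
endfacet
facet normal -0.536 0.714 0.451
outer loop
vertex -3.86 1.352 4.198
vertex -3.174 1.927 4.102
vertex -4.551 1.896 2.514
endloop
endfacet
facet normal -0.763 -0.638 0.107
outer loop
vertex -3.486 0.473 1.618
vertex -3.86 1.352 4.198
vertex -4.551 1.896 2.514
endloop
endfacet
facet normal -0.535 0.715 0.450
outer loop
vertex -4.551 1.896 2.514
vertex -3.174 1.927 4.102
vertex -3.865 2.47 2.418
endloop
endfacet
facet normal -0.364 0.286 -0.887
outer loop
vertex -3.865 2.47 2.418
vertex -3.486 0.473 1.618
vertex -4.551 1.896 2.514
endloop
endfacet
facet normal 0.364 -0.286 0.887
outer loop
vertex -3.86 1.352 4.198
vertex -2.109 0.504 3.206
vertex -3.174 1.927 4.102
endloop
endfacet
facet normal -0.762 -0.638 0.107
outer loop
vertex -2.795 -0.07 3.302
vertex -3.86 1.352 4.198
vertex -3.486 0.473 1.618
endloop
endfacet
facet normal 0.364 -0.286 0.886
outer loop
vertex -2.795 -0.07 3.302
vertex -2.109 0.504 3.206
vertex -3.86 1.352 4.198
endloop
endfacet
facet normal 0.762 0.638 -0.107
outer loop
vertex -3.174 1.927 4.102
vertex -2.109 0.504 3.206
vertex -3.865 2.47 2.418
endloop
endfacet
facet normal -0.364 0.286 -0.886
outer loop
vertex -2.8 1.048 1.522
vertex -3.486 0.473 1.618
vertex -3.865 2.47 2.418
endloop
endfacet
facet normal 0.762 0.638 -0.107
outer loop
vertex -3.865 2.47 2.418
vertex -2.109 0.504 3.206
vertex -2.8 1.048 1.522
endloop
endfacet
facet normal 0.536 -0.714 -0.450
outer loop
vertex -2.8 1.048 1.522
vertex -2.795 -0.07 3.302
vertex -3.486 0.473 1.618
endloop
endfacet
facet normal 0.535 -0.715 -0.450
outer loop
vertex -2.109 0.504 3.206
vertex -2.795 -0.07 3.302
vertex -2.8 1.048 1.522
endloop
endfacet

endsolid
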